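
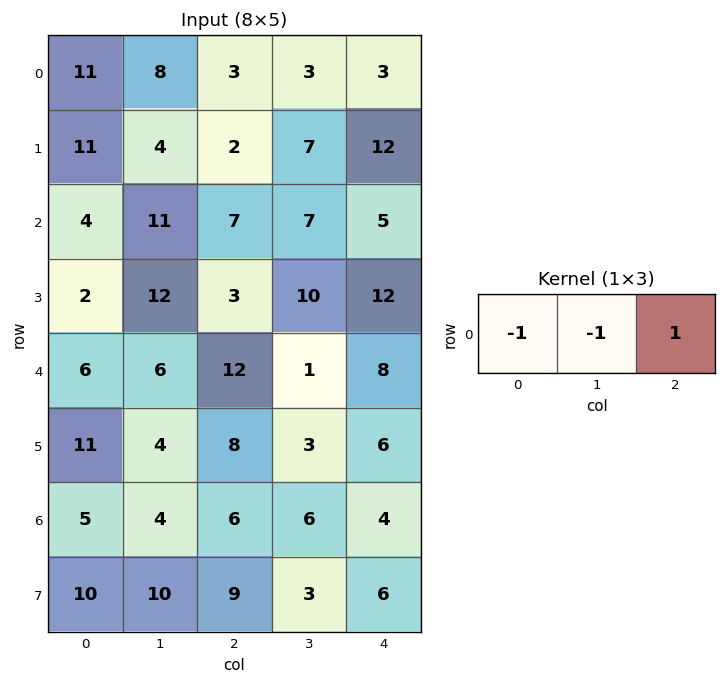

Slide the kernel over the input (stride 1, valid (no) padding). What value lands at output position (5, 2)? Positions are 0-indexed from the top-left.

The receptive field on the input at this output position is [8 3 6]. Elementwise product with the kernel and sum: 8·-1 + 3·-1 + 6·1.

-5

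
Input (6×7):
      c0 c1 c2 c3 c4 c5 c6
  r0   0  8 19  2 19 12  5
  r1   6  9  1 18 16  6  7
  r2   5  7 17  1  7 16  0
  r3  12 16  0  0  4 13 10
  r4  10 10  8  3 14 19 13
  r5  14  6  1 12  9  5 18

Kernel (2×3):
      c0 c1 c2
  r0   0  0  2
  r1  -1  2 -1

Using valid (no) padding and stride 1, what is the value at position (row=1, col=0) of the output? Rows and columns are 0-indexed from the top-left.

-6

The receptive field on the input at this output position is [6 9 1 / 5 7 17]. Elementwise product with the kernel and sum: 1·2 + 5·-1 + 7·2 + 17·-1.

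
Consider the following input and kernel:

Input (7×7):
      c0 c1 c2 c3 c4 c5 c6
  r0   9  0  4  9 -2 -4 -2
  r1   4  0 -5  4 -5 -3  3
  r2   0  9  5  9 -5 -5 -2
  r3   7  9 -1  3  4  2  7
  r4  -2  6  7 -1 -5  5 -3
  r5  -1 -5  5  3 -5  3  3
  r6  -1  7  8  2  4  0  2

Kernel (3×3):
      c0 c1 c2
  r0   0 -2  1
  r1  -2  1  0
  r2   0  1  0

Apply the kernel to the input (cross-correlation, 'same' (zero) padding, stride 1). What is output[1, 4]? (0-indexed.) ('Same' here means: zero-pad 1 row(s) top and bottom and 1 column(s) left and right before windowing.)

-18

The receptive field on the zero-padded input at this output position is [9 -2 -4 / 4 -5 -3 / 9 -5 -5]. Elementwise product with the kernel and sum: -2·-2 + -4·1 + 4·-2 + -5·1 + -5·1.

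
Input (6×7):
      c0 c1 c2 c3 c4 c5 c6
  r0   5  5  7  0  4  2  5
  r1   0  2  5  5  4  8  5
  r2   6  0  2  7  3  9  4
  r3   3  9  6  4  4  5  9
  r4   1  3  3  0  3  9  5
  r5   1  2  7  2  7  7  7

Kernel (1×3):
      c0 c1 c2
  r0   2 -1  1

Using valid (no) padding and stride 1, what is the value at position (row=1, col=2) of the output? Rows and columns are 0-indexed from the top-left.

The receptive field on the input at this output position is [5 5 4]. Elementwise product with the kernel and sum: 5·2 + 5·-1 + 4·1.

9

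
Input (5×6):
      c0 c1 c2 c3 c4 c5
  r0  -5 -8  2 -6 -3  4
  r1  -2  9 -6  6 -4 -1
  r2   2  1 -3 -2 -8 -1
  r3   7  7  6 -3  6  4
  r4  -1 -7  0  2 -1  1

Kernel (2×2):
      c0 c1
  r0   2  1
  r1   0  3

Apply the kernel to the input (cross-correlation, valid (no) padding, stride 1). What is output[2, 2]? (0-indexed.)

-17

The receptive field on the input at this output position is [-3 -2 / 6 -3]. Elementwise product with the kernel and sum: -3·2 + -2·1 + -3·3.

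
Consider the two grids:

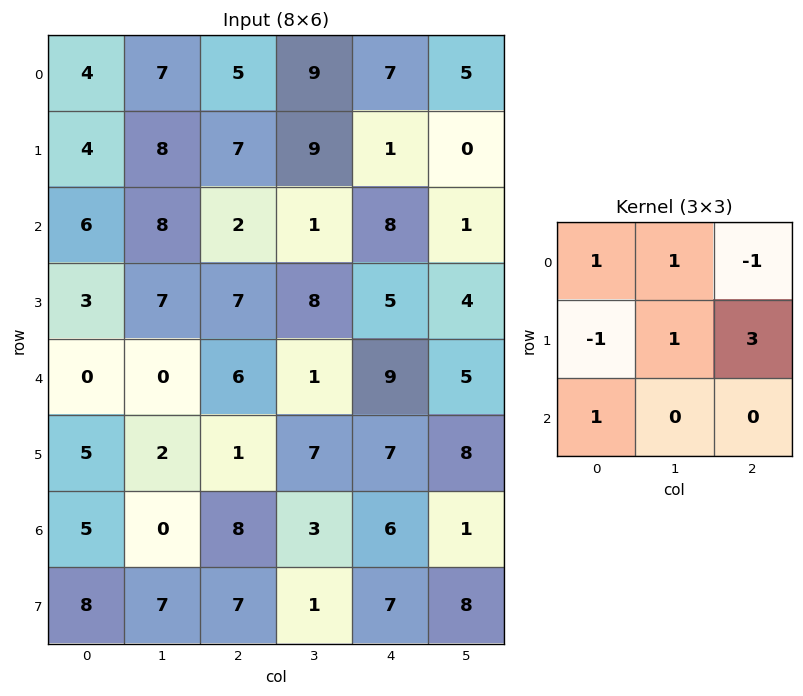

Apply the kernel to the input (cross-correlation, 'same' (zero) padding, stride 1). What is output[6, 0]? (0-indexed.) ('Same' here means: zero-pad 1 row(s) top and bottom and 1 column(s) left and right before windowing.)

8

The receptive field on the zero-padded input at this output position is [0 5 2 / 0 5 0 / 0 8 7]. Elementwise product with the kernel and sum: 0·1 + 5·1 + 2·-1 + 0·-1 + 5·1 + 0·3 + 0·1.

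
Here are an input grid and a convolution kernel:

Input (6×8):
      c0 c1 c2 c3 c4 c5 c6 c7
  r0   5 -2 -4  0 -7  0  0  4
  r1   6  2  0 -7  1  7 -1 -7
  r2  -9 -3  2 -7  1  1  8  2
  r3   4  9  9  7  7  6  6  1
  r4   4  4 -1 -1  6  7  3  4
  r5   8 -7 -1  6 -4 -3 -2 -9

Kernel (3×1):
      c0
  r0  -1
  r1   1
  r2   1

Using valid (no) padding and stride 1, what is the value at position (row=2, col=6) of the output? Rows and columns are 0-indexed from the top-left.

1

The receptive field on the input at this output position is [8 / 6 / 3]. Elementwise product with the kernel and sum: 8·-1 + 6·1 + 3·1.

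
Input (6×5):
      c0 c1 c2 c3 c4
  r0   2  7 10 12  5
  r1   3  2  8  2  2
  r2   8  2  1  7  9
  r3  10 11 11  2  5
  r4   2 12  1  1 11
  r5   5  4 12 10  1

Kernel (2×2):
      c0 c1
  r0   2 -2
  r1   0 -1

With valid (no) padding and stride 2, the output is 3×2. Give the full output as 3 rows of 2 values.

Output[0,0]: The receptive field on the input at this output position is [2 7 / 3 2]. Elementwise product with the kernel and sum: 2·2 + 7·-2 + 2·-1.
Output[0,1]: The receptive field on the input at this output position is [10 12 / 8 2]. Elementwise product with the kernel and sum: 10·2 + 12·-2 + 2·-1.

-12 -6
1 -14
-24 -10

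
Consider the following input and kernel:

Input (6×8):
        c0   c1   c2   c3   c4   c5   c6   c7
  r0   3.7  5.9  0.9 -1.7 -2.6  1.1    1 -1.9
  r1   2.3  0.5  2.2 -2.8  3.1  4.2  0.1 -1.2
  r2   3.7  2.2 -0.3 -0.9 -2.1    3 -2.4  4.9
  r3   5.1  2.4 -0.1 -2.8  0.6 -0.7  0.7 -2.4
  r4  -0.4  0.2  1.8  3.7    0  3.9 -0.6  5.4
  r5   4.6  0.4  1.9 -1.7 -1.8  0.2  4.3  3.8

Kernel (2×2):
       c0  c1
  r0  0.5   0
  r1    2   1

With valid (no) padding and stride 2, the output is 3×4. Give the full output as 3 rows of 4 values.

Output[0,0]: The receptive field on the input at this output position is [3.7 5.9 / 2.3 0.5]. Elementwise product with the kernel and sum: 3.7·0.5 + 2.3·2 + 0.5·1.
Output[0,1]: The receptive field on the input at this output position is [0.9 -1.7 / 2.2 -2.8]. Elementwise product with the kernel and sum: 0.9·0.5 + 2.2·2 + -2.8·1.

6.95 2.05 9.1 -0.5
14.45 -3.15 -0.55 -2.2
9.4 3 -3.4 12.1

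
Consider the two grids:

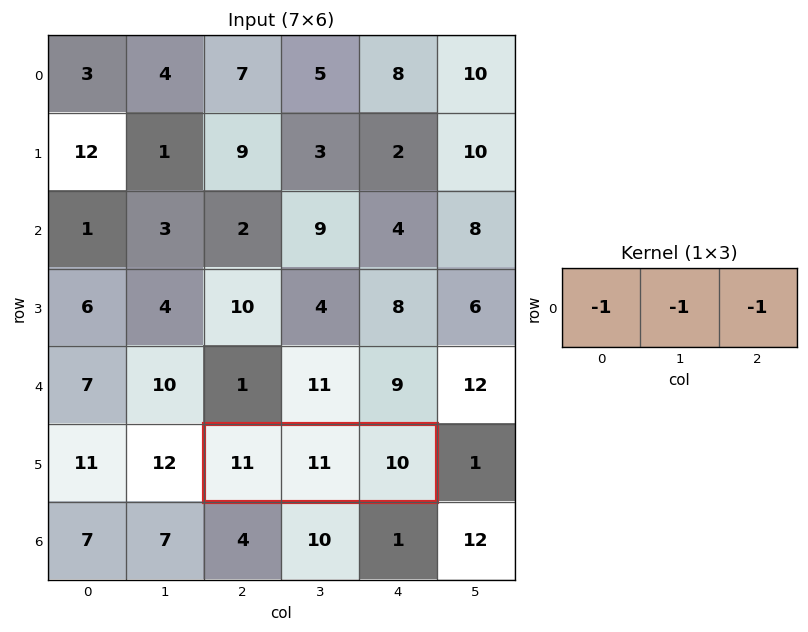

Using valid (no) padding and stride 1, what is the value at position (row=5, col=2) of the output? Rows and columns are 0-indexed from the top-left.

The receptive field on the input at this output position is [11 11 10]. Elementwise product with the kernel and sum: 11·-1 + 11·-1 + 10·-1.

-32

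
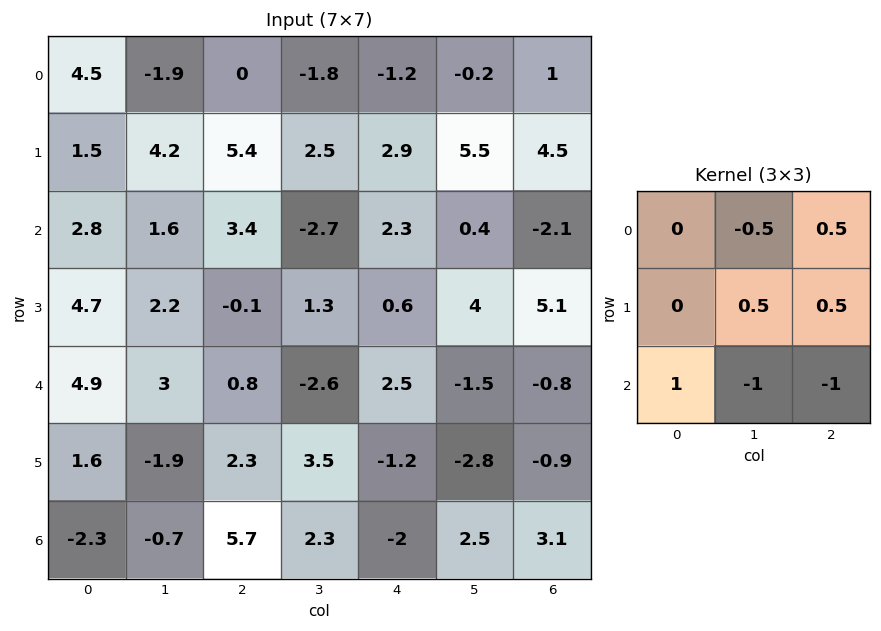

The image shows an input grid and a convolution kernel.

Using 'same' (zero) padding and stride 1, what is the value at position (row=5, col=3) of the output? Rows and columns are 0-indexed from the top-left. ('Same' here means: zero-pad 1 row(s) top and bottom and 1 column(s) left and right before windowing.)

9.1

The receptive field on the zero-padded input at this output position is [0.8 -2.6 2.5 / 2.3 3.5 -1.2 / 5.7 2.3 -2]. Elementwise product with the kernel and sum: -2.6·-0.5 + 2.5·0.5 + 3.5·0.5 + -1.2·0.5 + 5.7·1 + 2.3·-1 + -2·-1.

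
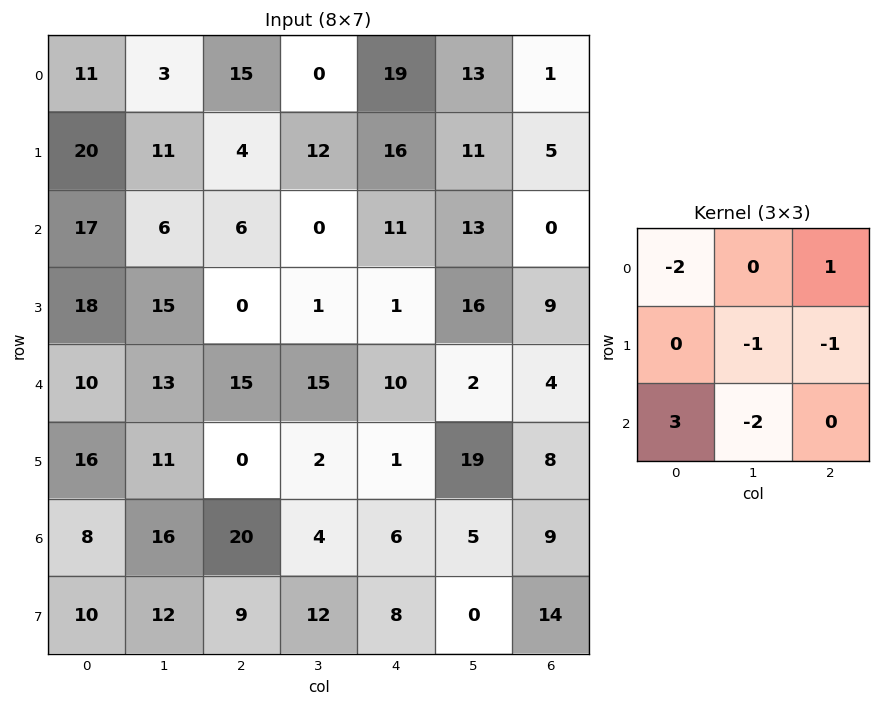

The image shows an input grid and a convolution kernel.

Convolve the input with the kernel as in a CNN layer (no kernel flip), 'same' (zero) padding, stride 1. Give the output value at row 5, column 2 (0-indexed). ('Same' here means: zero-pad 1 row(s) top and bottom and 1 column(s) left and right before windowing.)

The receptive field on the zero-padded input at this output position is [13 15 15 / 11 0 2 / 16 20 4]. Elementwise product with the kernel and sum: 13·-2 + 15·1 + 0·-1 + 2·-1 + 16·3 + 20·-2.

-5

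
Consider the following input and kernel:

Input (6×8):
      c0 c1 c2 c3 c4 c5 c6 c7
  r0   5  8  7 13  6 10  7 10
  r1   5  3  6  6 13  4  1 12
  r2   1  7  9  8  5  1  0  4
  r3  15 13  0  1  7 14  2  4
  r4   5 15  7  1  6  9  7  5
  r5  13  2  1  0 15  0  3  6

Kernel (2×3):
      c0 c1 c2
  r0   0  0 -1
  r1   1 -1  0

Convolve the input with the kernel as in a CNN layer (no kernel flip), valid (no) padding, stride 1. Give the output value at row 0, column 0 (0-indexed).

The receptive field on the input at this output position is [5 8 7 / 5 3 6]. Elementwise product with the kernel and sum: 7·-1 + 5·1 + 3·-1.

-5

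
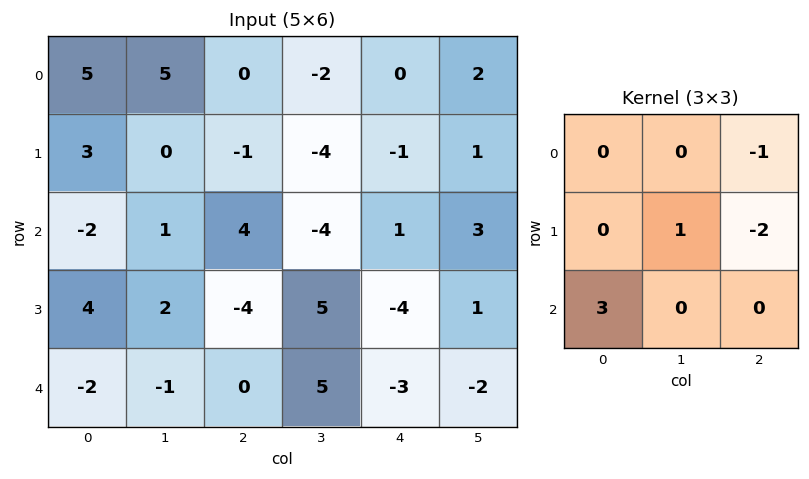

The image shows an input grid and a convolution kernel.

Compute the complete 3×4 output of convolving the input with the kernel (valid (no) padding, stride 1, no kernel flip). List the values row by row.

Output[0,0]: The receptive field on the input at this output position is [5 5 0 / 3 0 -1 / -2 1 4]. Elementwise product with the kernel and sum: 0·-1 + 0·1 + -1·-2 + -2·3.
Output[0,1]: The receptive field on the input at this output position is [5 0 -2 / 0 -1 -4 / 1 4 -4]. Elementwise product with the kernel and sum: -2·-1 + -1·1 + -4·-2 + 1·3.

-4 12 10 -17
6 22 -17 9
0 -13 12 6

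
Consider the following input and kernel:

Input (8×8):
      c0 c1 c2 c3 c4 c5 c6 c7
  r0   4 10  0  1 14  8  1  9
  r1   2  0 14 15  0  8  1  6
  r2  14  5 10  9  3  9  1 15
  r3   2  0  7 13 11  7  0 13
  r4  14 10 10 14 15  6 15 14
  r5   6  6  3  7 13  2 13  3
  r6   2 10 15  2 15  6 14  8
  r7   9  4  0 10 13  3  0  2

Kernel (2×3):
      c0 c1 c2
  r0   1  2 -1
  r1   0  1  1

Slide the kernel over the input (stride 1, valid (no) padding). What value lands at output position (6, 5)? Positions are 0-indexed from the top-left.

The receptive field on the input at this output position is [6 14 8 / 3 0 2]. Elementwise product with the kernel and sum: 6·1 + 14·2 + 8·-1 + 0·1 + 2·1.

28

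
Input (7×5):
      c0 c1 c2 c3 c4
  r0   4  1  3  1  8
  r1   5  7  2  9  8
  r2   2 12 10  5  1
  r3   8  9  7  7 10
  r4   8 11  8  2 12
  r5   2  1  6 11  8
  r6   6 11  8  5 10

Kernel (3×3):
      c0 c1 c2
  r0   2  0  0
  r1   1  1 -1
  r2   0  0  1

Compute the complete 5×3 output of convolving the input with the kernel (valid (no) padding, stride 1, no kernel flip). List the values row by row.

Output[0,0]: The receptive field on the input at this output position is [4 1 3 / 5 7 2 / 2 12 10]. Elementwise product with the kernel and sum: 4·2 + 5·1 + 7·1 + 2·-1 + 10·1.
Output[0,1]: The receptive field on the input at this output position is [1 3 1 / 7 2 9 / 12 10 5]. Elementwise product with the kernel and sum: 1·2 + 7·1 + 2·1 + 9·-1 + 5·1.

28 7 10
21 38 28
22 35 36
33 46 20
21 23 35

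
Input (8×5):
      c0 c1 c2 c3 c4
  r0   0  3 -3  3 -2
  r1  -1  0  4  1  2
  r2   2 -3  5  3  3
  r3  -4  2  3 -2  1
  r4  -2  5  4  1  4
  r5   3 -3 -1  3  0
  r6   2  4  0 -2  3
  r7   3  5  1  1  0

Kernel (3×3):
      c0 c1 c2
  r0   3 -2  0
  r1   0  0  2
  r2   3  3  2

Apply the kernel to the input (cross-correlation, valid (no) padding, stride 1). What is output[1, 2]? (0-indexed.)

21

The receptive field on the input at this output position is [4 1 2 / 5 3 3 / 3 -2 1]. Elementwise product with the kernel and sum: 4·3 + 1·-2 + 3·2 + 3·3 + -2·3 + 1·2.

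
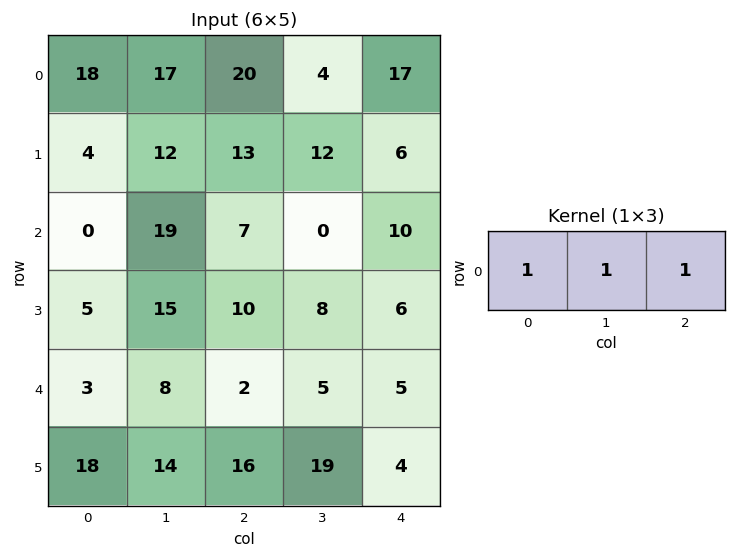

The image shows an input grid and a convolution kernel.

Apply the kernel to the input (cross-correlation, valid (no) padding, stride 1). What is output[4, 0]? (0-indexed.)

The receptive field on the input at this output position is [3 8 2]. Elementwise product with the kernel and sum: 3·1 + 8·1 + 2·1.

13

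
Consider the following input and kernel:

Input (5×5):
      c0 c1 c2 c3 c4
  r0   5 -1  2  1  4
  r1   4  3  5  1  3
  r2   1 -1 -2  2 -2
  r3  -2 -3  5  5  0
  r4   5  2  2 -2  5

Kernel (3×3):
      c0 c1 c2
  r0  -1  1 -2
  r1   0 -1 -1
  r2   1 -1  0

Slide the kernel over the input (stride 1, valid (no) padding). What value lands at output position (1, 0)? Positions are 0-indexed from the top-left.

The receptive field on the input at this output position is [4 3 5 / 1 -1 -2 / -2 -3 5]. Elementwise product with the kernel and sum: 4·-1 + 3·1 + 5·-2 + -1·-1 + -2·-1 + -2·1 + -3·-1.

-7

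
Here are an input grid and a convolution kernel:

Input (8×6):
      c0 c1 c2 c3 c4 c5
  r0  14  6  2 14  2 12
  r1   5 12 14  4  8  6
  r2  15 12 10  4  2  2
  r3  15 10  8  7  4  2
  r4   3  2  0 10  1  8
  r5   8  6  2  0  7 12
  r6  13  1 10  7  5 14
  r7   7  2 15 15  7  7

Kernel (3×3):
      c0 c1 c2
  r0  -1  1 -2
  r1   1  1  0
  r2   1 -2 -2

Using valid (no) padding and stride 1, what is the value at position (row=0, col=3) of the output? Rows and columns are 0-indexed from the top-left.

The receptive field on the input at this output position is [14 2 12 / 4 8 6 / 4 2 2]. Elementwise product with the kernel and sum: 14·-1 + 2·1 + 12·-2 + 4·1 + 8·1 + 4·1 + 2·-2 + 2·-2.

-28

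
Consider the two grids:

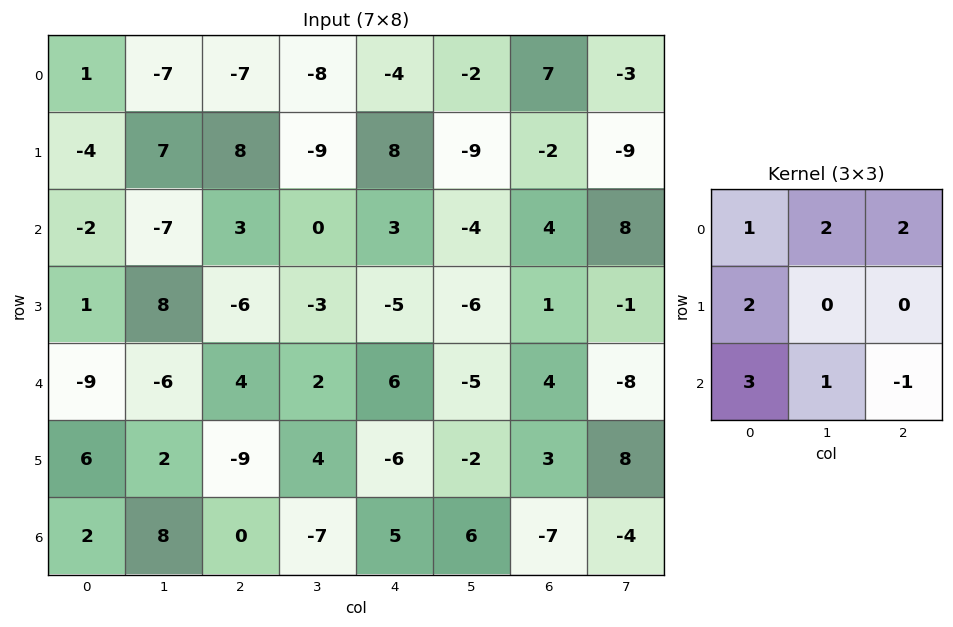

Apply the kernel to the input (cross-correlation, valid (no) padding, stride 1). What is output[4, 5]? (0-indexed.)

-2

The receptive field on the input at this output position is [-5 4 -8 / -2 3 8 / 6 -7 -4]. Elementwise product with the kernel and sum: -5·1 + 4·2 + -8·2 + -2·2 + 6·3 + -7·1 + -4·-1.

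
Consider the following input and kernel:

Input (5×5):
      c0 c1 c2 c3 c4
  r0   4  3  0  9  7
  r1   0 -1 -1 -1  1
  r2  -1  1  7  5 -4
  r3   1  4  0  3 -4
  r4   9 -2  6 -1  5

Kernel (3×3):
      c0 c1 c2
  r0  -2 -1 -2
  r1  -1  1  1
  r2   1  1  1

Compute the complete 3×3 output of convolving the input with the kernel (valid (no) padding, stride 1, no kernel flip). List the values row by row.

Output[0,0]: The receptive field on the input at this output position is [4 3 0 / 0 -1 -1 / -1 1 7]. Elementwise product with the kernel and sum: 4·-2 + 3·-1 + 0·-2 + 0·-1 + -1·1 + -1·1 + -1·1 + 1·1 + 7·1.

-6 -12 -14
17 23 -6
3 -17 -2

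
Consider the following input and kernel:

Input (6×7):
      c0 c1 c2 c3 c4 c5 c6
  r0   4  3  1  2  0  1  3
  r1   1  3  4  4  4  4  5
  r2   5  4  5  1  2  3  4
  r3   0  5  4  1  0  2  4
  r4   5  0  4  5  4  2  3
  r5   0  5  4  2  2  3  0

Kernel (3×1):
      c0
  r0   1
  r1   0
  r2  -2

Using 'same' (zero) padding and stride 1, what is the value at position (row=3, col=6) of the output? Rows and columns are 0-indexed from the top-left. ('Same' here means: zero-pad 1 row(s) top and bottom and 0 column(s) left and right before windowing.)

The receptive field on the zero-padded input at this output position is [4 / 4 / 3]. Elementwise product with the kernel and sum: 4·1 + 3·-2.

-2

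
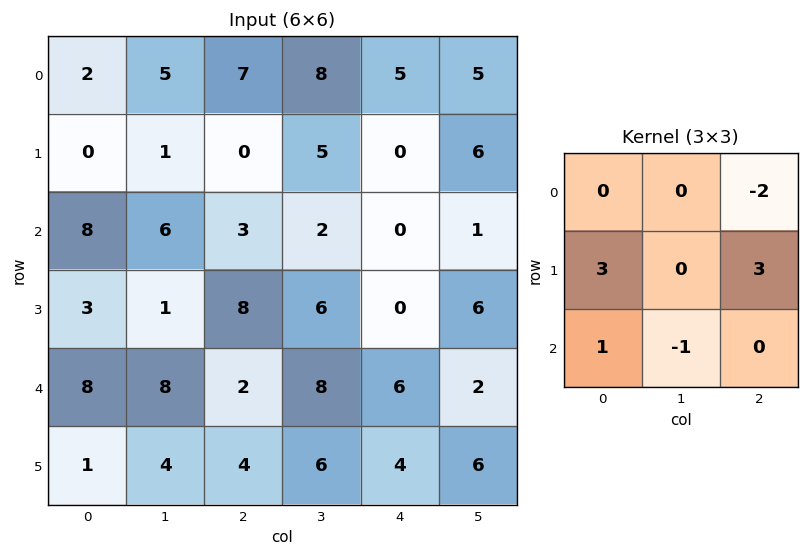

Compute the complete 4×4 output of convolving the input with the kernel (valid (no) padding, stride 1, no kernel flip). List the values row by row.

Output[0,0]: The receptive field on the input at this output position is [2 5 7 / 0 1 0 / 8 6 3]. Elementwise product with the kernel and sum: 7·-2 + 0·3 + 0·3 + 8·1 + 6·-1.
Output[0,1]: The receptive field on the input at this output position is [5 7 8 / 1 0 5 / 6 3 2]. Elementwise product with the kernel and sum: 8·-2 + 1·3 + 5·3 + 6·1 + 3·-1.

-12 5 -9 25
35 7 11 3
27 23 18 36
11 36 22 20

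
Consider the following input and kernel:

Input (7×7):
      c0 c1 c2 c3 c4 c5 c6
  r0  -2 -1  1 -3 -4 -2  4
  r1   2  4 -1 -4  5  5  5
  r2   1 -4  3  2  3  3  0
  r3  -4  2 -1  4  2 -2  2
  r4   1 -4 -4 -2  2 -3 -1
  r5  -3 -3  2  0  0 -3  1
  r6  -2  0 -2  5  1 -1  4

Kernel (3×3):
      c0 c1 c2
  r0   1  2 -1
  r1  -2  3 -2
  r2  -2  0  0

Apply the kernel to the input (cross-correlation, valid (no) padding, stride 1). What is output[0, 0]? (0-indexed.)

3

The receptive field on the input at this output position is [-2 -1 1 / 2 4 -1 / 1 -4 3]. Elementwise product with the kernel and sum: -2·1 + -1·2 + 1·-1 + 2·-2 + 4·3 + -1·-2 + 1·-2.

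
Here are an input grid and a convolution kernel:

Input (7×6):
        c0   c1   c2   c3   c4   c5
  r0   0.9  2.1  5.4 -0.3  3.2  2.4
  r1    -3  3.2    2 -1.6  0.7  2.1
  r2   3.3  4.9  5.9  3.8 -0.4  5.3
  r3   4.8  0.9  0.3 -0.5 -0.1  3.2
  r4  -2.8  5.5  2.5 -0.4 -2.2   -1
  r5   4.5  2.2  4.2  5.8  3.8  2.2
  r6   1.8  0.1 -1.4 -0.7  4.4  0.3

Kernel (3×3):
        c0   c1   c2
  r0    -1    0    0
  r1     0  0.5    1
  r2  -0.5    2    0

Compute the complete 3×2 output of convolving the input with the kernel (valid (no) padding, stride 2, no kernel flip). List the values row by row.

Output[0,0]: The receptive field on the input at this output position is [0.9 2.1 5.4 / -3 3.2 2 / 3.3 4.9 5.9]. Elementwise product with the kernel and sum: 0.9·-1 + 3.2·0.5 + 2·1 + 3.3·-0.5 + 4.9·2.
Output[0,1]: The receptive field on the input at this output position is [5.4 -0.3 3.2 / 2 -1.6 0.7 / 5.9 3.8 -0.4]. Elementwise product with the kernel and sum: 5.4·-1 + -1.6·0.5 + 0.7·1 + 5.9·-0.5 + 3.8·2.

10.85 -0.85
9.85 -8.3
7.4 3.5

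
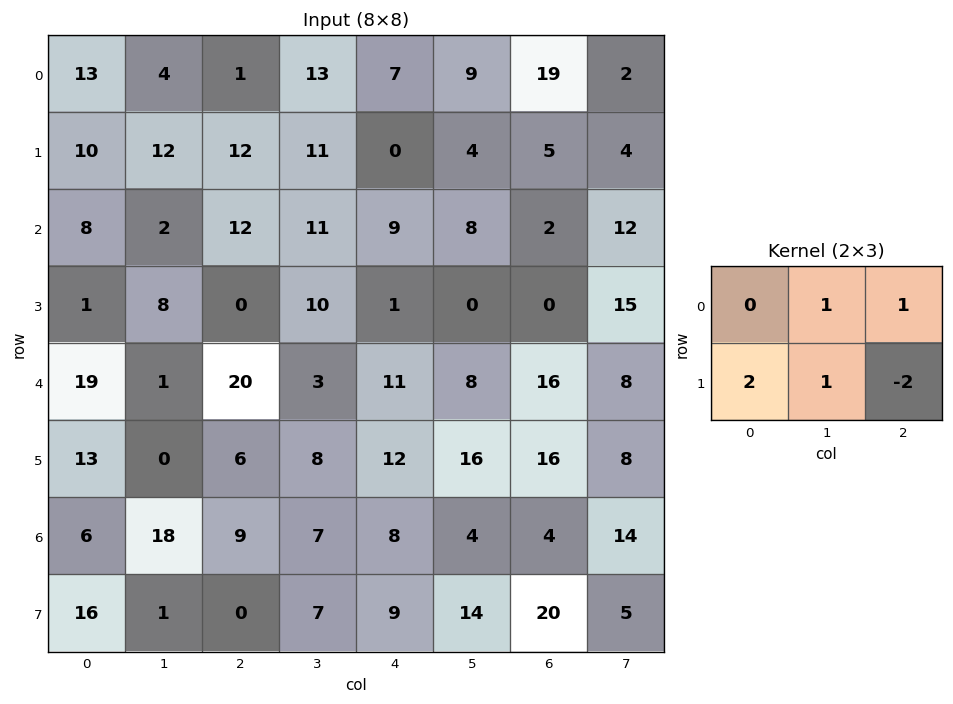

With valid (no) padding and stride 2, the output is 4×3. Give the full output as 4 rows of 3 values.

13 55 22
24 28 12
35 10 32
60 4 0

Output[0,0]: The receptive field on the input at this output position is [13 4 1 / 10 12 12]. Elementwise product with the kernel and sum: 4·1 + 1·1 + 10·2 + 12·1 + 12·-2.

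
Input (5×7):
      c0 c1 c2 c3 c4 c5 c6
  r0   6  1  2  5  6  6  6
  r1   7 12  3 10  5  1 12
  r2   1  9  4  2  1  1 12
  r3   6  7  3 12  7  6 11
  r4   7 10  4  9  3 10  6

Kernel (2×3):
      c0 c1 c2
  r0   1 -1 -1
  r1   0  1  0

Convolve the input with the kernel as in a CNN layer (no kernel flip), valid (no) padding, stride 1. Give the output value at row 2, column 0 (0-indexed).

The receptive field on the input at this output position is [1 9 4 / 6 7 3]. Elementwise product with the kernel and sum: 1·1 + 9·-1 + 4·-1 + 7·1.

-5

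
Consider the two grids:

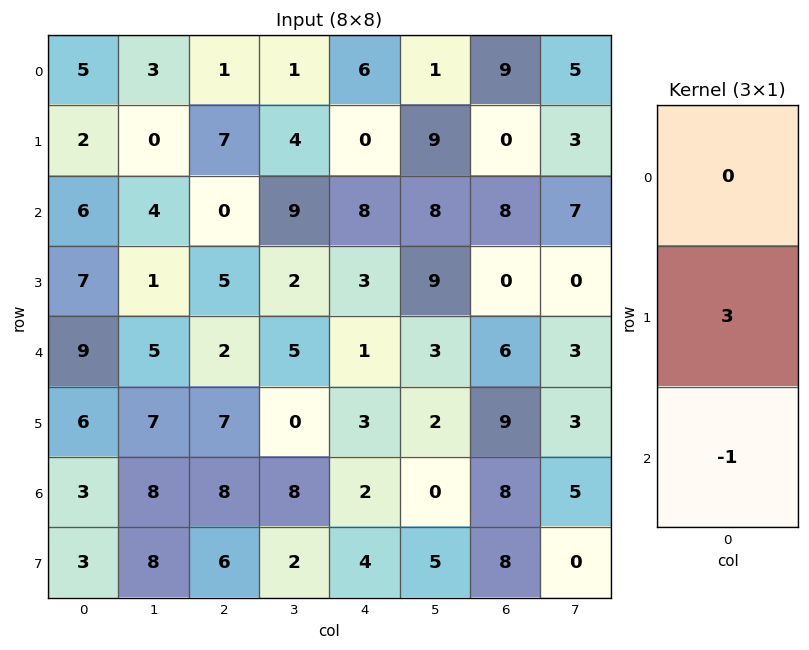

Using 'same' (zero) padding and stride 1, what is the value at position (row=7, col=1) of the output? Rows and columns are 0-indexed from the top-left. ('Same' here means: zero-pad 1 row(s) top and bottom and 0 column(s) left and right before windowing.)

The receptive field on the zero-padded input at this output position is [8 / 8 / 0]. Elementwise product with the kernel and sum: 8·3 + 0·-1.

24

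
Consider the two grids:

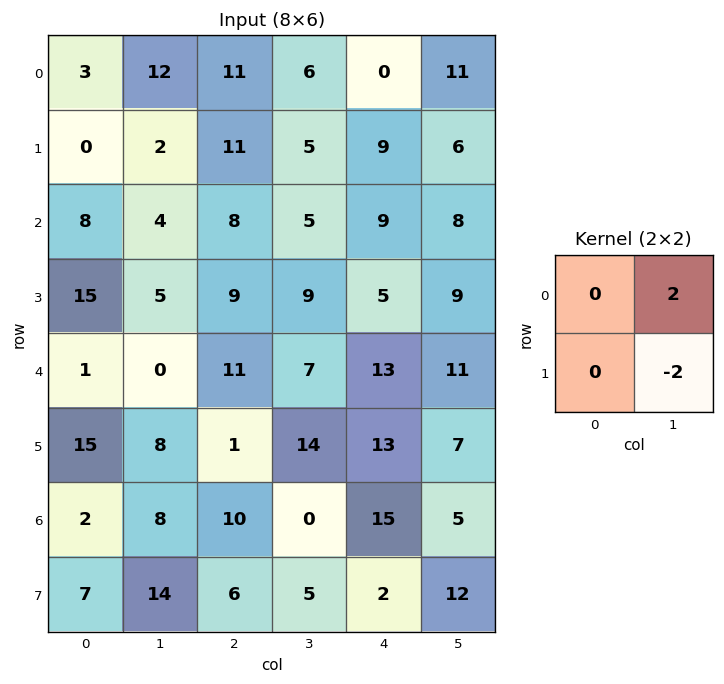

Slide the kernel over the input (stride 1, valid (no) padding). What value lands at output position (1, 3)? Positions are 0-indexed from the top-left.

The receptive field on the input at this output position is [5 9 / 5 9]. Elementwise product with the kernel and sum: 9·2 + 9·-2.

0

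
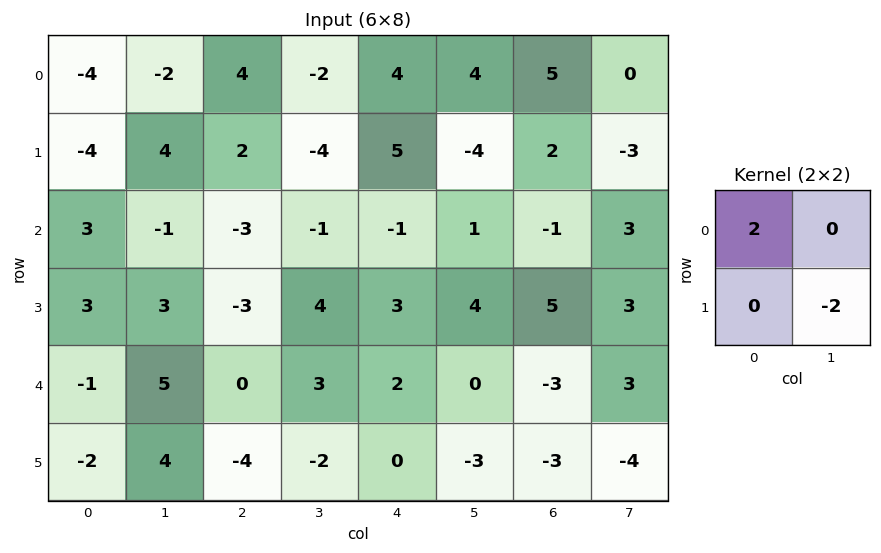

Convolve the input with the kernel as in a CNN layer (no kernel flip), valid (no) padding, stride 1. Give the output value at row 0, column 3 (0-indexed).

-14

The receptive field on the input at this output position is [-2 4 / -4 5]. Elementwise product with the kernel and sum: -2·2 + 5·-2.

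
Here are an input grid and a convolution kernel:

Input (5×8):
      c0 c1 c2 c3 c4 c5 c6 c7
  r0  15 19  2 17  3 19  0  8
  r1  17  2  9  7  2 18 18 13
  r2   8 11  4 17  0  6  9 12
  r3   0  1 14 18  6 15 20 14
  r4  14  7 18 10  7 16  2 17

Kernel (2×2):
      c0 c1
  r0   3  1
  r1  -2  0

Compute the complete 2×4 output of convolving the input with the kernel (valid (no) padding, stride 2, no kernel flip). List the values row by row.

30 5 24 -28
35 1 -6 -1

Output[0,0]: The receptive field on the input at this output position is [15 19 / 17 2]. Elementwise product with the kernel and sum: 15·3 + 19·1 + 17·-2.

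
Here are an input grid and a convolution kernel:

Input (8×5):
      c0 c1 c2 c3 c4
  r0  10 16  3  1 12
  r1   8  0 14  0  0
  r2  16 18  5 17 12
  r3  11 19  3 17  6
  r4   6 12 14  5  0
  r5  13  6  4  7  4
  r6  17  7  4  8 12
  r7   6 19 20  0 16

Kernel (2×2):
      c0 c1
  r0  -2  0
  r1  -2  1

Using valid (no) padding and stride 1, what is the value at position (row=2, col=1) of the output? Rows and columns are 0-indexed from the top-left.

The receptive field on the input at this output position is [18 5 / 19 3]. Elementwise product with the kernel and sum: 18·-2 + 19·-2 + 3·1.

-71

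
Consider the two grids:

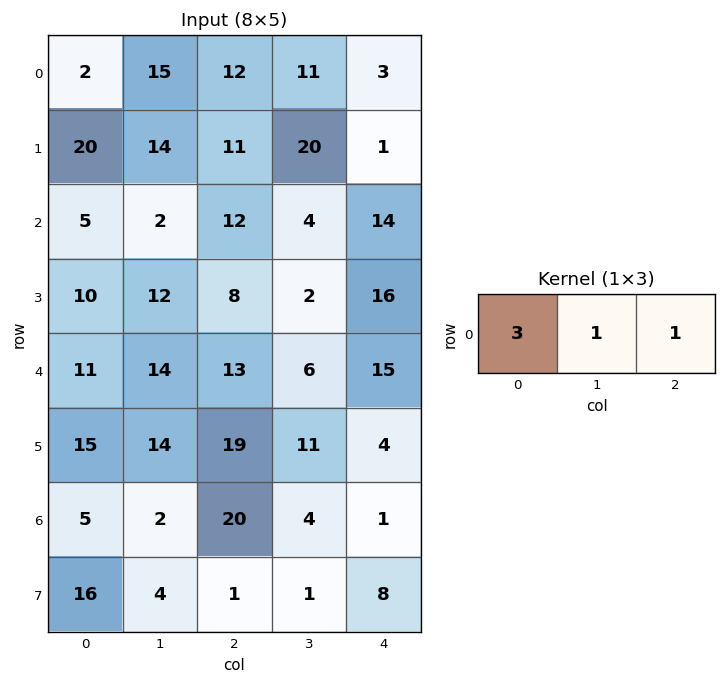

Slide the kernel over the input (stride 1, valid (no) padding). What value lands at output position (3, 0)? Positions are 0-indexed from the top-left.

The receptive field on the input at this output position is [10 12 8]. Elementwise product with the kernel and sum: 10·3 + 12·1 + 8·1.

50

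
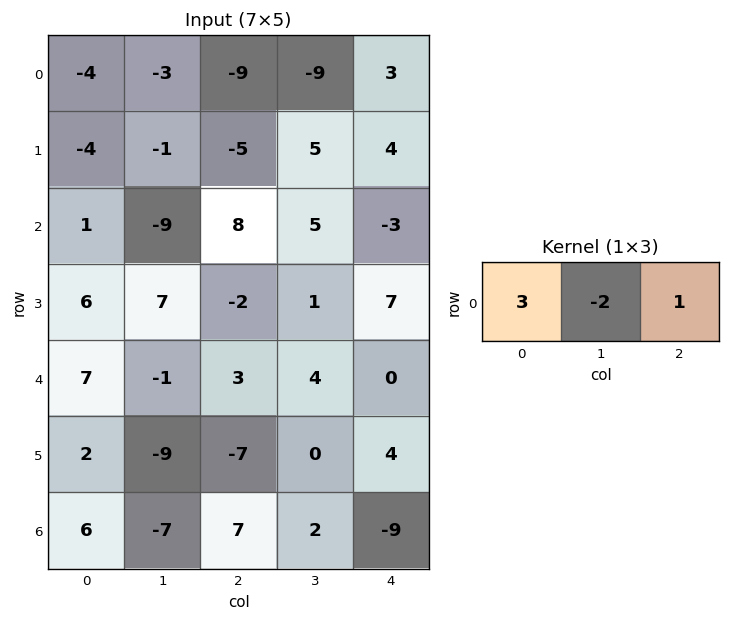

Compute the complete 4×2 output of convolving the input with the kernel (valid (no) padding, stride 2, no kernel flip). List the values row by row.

Output[0,0]: The receptive field on the input at this output position is [-4 -3 -9]. Elementwise product with the kernel and sum: -4·3 + -3·-2 + -9·1.
Output[0,1]: The receptive field on the input at this output position is [-9 -9 3]. Elementwise product with the kernel and sum: -9·3 + -9·-2 + 3·1.

-15 -6
29 11
26 1
39 8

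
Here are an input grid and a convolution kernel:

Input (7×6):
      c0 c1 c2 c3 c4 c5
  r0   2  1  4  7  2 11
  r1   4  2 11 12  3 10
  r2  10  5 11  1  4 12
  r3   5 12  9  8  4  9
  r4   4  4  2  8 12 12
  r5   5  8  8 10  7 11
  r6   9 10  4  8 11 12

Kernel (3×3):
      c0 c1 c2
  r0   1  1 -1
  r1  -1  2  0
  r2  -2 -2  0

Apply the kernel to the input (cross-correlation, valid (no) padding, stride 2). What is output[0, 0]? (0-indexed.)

The receptive field on the input at this output position is [2 1 4 / 4 2 11 / 10 5 11]. Elementwise product with the kernel and sum: 2·1 + 1·1 + 4·-1 + 4·-1 + 2·2 + 10·-2 + 5·-2.

-31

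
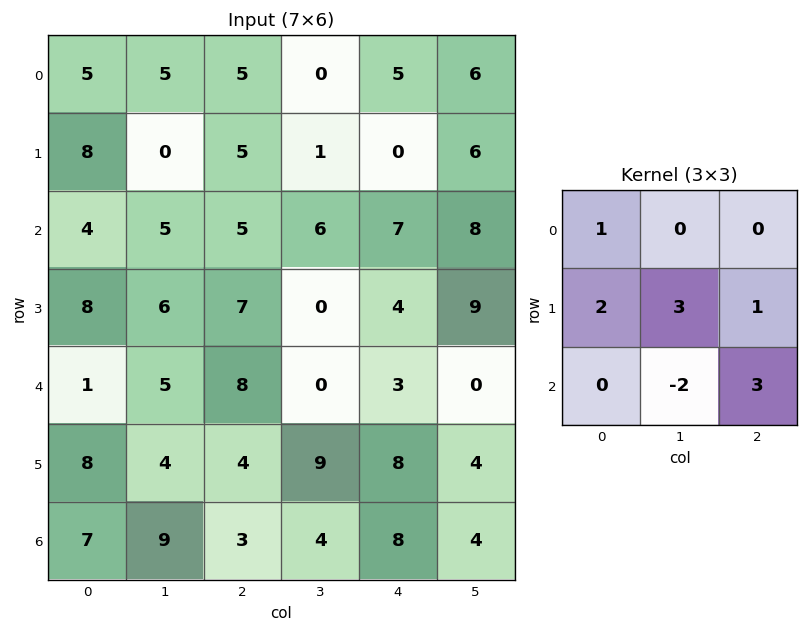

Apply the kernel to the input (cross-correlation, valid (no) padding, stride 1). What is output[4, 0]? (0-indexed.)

The receptive field on the input at this output position is [1 5 8 / 8 4 4 / 7 9 3]. Elementwise product with the kernel and sum: 1·1 + 8·2 + 4·3 + 4·1 + 9·-2 + 3·3.

24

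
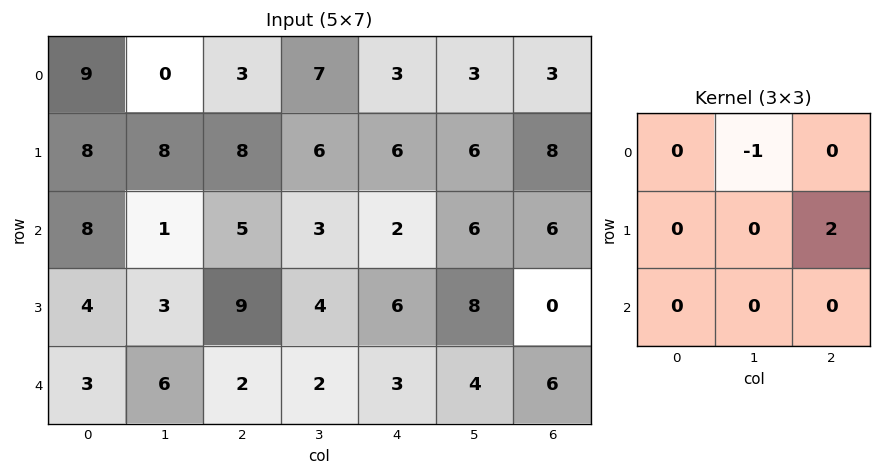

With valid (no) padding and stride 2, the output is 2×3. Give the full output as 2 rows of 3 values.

Output[0,0]: The receptive field on the input at this output position is [9 0 3 / 8 8 8 / 8 1 5]. Elementwise product with the kernel and sum: 0·-1 + 8·2.

16 5 13
17 9 -6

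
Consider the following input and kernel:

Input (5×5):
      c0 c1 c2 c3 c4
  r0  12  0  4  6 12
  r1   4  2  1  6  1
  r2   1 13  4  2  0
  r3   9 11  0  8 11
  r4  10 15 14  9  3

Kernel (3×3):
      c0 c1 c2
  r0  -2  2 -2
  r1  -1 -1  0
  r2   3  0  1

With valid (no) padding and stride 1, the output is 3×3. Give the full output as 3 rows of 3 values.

-31 34 -15
7 10 13
40 21 33

Output[0,0]: The receptive field on the input at this output position is [12 0 4 / 4 2 1 / 1 13 4]. Elementwise product with the kernel and sum: 12·-2 + 0·2 + 4·-2 + 4·-1 + 2·-1 + 1·3 + 4·1.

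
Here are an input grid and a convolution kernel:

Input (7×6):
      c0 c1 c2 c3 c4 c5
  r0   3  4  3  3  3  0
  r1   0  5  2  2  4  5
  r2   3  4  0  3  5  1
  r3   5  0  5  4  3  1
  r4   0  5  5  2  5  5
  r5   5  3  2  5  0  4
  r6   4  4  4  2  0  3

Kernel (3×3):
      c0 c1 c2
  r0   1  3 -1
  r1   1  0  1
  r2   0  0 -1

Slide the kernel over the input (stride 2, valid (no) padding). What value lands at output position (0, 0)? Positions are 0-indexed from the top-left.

14

The receptive field on the input at this output position is [3 4 3 / 0 5 2 / 3 4 0]. Elementwise product with the kernel and sum: 3·1 + 4·3 + 3·-1 + 0·1 + 2·1 + 0·-1.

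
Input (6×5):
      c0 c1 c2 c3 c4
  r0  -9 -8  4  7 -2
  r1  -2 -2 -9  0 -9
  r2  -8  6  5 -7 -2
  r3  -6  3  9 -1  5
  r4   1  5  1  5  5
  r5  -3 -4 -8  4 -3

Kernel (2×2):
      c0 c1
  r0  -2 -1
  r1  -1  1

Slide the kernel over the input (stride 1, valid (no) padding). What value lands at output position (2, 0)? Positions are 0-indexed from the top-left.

19

The receptive field on the input at this output position is [-8 6 / -6 3]. Elementwise product with the kernel and sum: -8·-2 + 6·-1 + -6·-1 + 3·1.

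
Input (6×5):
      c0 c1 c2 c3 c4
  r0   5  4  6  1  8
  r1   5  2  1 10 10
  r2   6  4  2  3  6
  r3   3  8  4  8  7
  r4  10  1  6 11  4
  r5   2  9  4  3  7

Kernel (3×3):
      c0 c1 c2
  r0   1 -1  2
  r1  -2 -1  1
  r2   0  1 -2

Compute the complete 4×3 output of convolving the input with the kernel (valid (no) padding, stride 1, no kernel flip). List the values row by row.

Output[0,0]: The receptive field on the input at this output position is [5 4 6 / 5 2 1 / 6 4 2]. Elementwise product with the kernel and sum: 5·1 + 4·-1 + 6·2 + 5·-2 + 2·-1 + 1·1 + 4·1 + 2·-2.

2 1 10
-9 2 4
-15 -20 5
-11 21 -20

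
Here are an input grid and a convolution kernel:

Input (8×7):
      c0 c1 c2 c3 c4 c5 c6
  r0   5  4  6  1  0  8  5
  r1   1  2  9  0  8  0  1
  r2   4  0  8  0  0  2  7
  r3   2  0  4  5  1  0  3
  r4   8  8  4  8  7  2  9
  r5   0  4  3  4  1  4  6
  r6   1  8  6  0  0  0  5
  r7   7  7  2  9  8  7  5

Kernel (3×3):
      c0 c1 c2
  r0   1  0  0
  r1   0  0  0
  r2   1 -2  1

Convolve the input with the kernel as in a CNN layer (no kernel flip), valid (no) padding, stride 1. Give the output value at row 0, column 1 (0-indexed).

-12

The receptive field on the input at this output position is [4 6 1 / 2 9 0 / 0 8 0]. Elementwise product with the kernel and sum: 4·1 + 0·1 + 8·-2 + 0·1.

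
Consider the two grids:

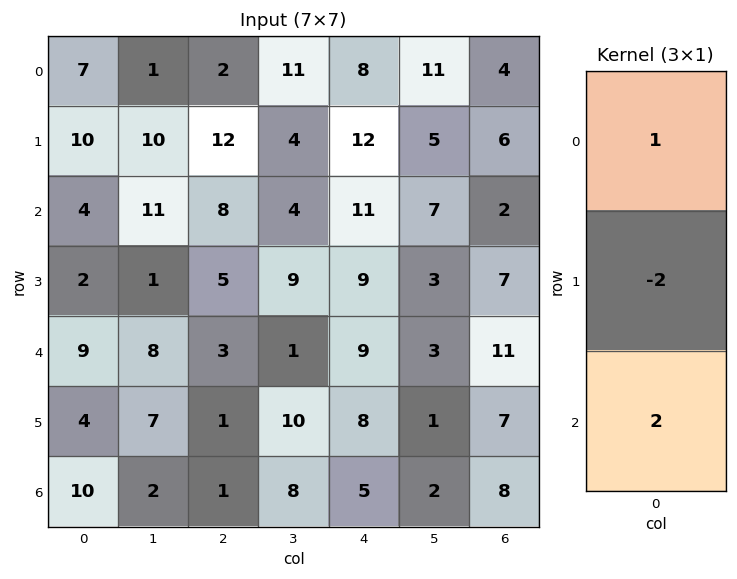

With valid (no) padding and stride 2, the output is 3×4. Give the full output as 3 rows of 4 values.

Output[0,0]: The receptive field on the input at this output position is [7 / 10 / 4]. Elementwise product with the kernel and sum: 7·1 + 10·-2 + 4·2.
Output[0,1]: The receptive field on the input at this output position is [2 / 12 / 8]. Elementwise product with the kernel and sum: 2·1 + 12·-2 + 8·2.

-5 -6 6 -4
18 4 11 10
21 3 3 13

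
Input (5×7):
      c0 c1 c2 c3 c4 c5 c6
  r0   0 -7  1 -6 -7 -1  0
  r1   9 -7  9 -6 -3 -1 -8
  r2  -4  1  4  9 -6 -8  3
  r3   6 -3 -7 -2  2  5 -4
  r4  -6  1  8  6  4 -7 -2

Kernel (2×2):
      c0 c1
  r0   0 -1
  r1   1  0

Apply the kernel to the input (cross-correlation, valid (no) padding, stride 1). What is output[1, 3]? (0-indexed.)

The receptive field on the input at this output position is [-6 -3 / 9 -6]. Elementwise product with the kernel and sum: -3·-1 + 9·1.

12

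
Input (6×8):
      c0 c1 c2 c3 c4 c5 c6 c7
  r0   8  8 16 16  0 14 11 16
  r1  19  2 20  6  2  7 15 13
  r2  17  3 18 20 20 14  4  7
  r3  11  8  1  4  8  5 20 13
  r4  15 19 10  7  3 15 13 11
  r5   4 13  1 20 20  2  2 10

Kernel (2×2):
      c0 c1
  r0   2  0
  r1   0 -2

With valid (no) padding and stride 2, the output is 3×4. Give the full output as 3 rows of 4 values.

12 20 -14 -4
18 28 30 -18
4 -20 2 6

Output[0,0]: The receptive field on the input at this output position is [8 8 / 19 2]. Elementwise product with the kernel and sum: 8·2 + 2·-2.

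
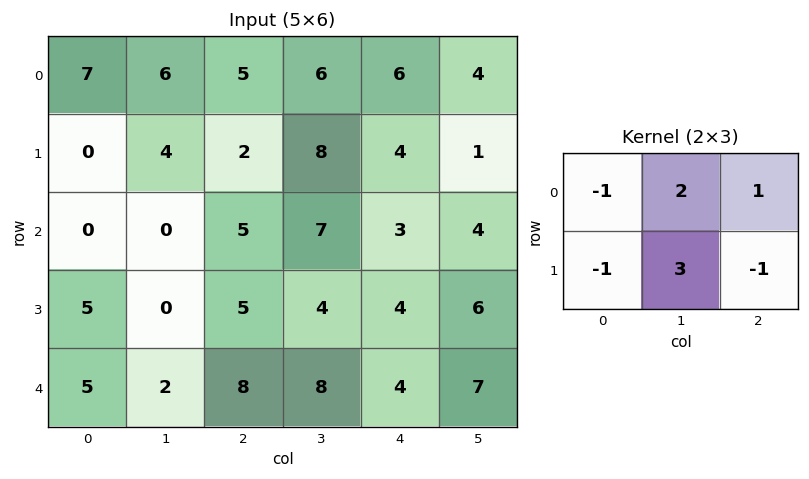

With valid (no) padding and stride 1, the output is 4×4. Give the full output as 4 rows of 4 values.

Output[0,0]: The receptive field on the input at this output position is [7 6 5 / 0 4 2]. Elementwise product with the kernel and sum: 7·-1 + 6·2 + 5·1 + 0·-1 + 4·3 + 2·-1.

20 4 31 13
5 16 31 -1
-5 28 15 5
-7 28 19 7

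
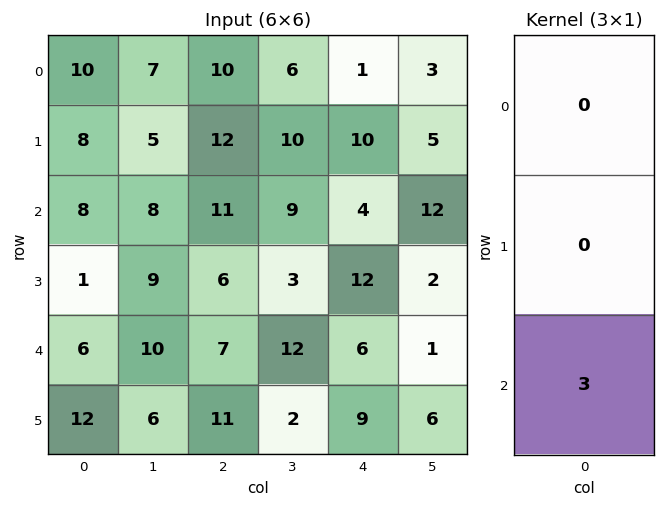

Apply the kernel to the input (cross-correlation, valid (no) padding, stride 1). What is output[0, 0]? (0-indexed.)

The receptive field on the input at this output position is [10 / 8 / 8]. Elementwise product with the kernel and sum: 8·3.

24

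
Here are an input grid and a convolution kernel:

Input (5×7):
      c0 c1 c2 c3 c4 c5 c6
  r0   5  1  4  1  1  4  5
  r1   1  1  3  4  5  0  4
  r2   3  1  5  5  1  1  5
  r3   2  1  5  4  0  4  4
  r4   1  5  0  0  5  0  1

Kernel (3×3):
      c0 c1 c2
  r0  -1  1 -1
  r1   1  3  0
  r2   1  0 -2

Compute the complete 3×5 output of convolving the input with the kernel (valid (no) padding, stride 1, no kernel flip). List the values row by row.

Output[0,0]: The receptive field on the input at this output position is [5 1 4 / 1 1 3 / 3 1 5]. Elementwise product with the kernel and sum: 5·-1 + 1·1 + 4·-1 + 1·1 + 1·3 + 3·1 + 5·-2.

-11 3 14 18 -6
-5 7 21 5 -13
-1 20 6 -1 10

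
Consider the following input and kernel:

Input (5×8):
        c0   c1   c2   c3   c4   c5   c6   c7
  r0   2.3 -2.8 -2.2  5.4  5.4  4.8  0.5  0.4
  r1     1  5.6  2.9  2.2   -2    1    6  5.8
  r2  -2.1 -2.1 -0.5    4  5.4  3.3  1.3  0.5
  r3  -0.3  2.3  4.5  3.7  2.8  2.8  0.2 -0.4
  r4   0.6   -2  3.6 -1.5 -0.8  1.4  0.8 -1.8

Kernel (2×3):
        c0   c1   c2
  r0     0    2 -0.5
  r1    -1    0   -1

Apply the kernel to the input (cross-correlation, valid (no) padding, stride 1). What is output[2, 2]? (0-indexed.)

The receptive field on the input at this output position is [-0.5 4 5.4 / 4.5 3.7 2.8]. Elementwise product with the kernel and sum: 4·2 + 5.4·-0.5 + 4.5·-1 + 2.8·-1.

-2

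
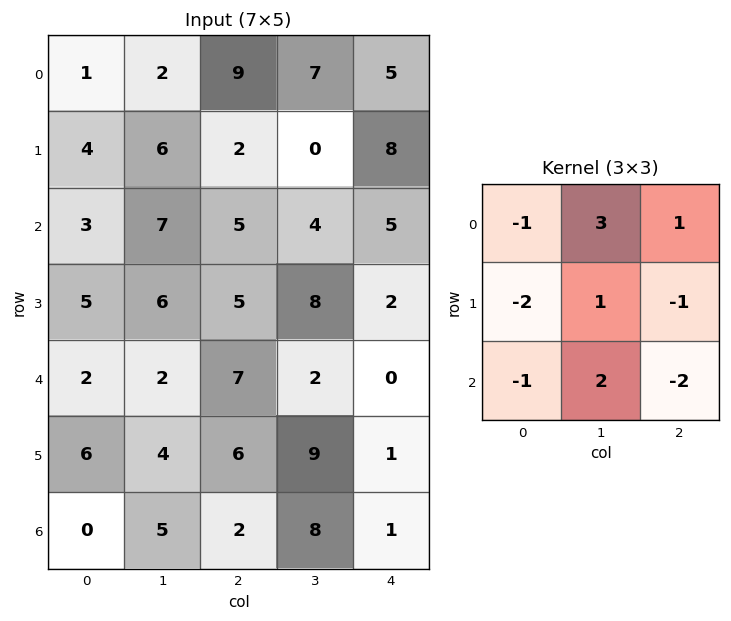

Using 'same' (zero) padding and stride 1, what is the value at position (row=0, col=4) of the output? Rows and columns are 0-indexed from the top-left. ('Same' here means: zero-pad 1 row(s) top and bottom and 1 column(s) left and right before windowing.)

7

The receptive field on the zero-padded input at this output position is [0 0 0 / 7 5 0 / 0 8 0]. Elementwise product with the kernel and sum: 0·-1 + 0·3 + 0·1 + 7·-2 + 5·1 + 0·-1 + 0·-1 + 8·2 + 0·-2.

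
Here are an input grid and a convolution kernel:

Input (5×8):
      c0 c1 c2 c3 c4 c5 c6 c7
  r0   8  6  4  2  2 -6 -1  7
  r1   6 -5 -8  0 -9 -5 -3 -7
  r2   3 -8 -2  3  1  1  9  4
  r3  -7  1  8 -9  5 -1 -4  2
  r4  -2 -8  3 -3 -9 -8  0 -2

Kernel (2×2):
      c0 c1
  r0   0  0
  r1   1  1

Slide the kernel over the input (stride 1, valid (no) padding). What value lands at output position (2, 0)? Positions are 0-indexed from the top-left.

The receptive field on the input at this output position is [3 -8 / -7 1]. Elementwise product with the kernel and sum: -7·1 + 1·1.

-6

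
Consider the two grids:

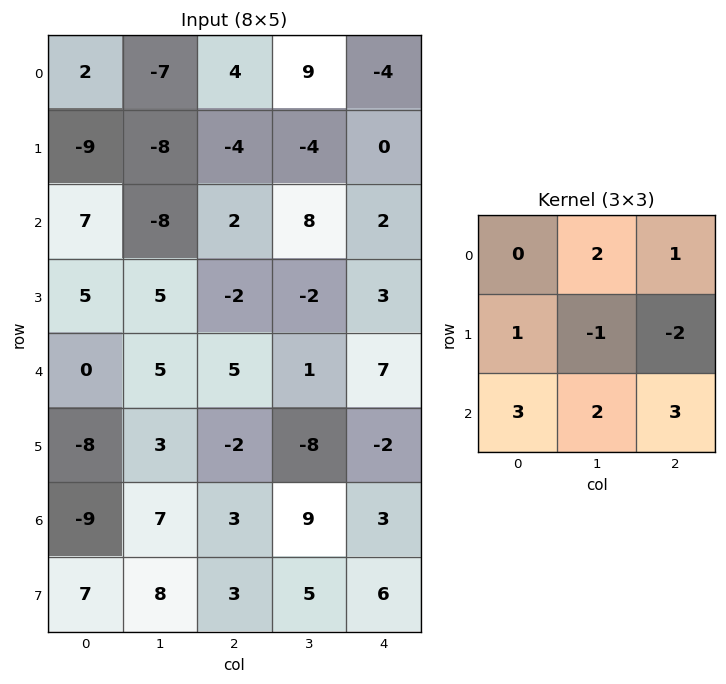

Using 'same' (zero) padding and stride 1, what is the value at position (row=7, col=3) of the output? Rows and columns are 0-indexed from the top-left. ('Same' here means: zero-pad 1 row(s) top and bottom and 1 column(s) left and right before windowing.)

The receptive field on the zero-padded input at this output position is [3 9 3 / 3 5 6 / 0 0 0]. Elementwise product with the kernel and sum: 9·2 + 3·1 + 3·1 + 5·-1 + 6·-2 + 0·3 + 0·2 + 0·3.

7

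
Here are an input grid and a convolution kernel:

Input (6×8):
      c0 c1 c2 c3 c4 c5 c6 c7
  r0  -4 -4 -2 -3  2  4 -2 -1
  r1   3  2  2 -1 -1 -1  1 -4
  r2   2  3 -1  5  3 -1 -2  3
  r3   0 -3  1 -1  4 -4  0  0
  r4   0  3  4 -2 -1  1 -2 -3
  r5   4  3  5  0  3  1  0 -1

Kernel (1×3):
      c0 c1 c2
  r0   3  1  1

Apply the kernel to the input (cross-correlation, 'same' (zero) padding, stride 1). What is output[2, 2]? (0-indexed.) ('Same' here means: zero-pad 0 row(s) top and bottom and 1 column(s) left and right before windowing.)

13

The receptive field on the zero-padded input at this output position is [3 -1 5]. Elementwise product with the kernel and sum: 3·3 + -1·1 + 5·1.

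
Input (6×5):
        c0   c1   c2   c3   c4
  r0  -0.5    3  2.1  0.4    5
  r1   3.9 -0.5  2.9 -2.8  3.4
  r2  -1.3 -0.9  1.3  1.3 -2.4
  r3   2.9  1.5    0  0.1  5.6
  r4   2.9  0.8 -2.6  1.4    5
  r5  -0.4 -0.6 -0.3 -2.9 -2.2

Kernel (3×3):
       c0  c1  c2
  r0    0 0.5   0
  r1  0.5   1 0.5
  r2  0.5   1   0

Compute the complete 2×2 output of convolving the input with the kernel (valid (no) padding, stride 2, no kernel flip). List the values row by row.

Output[0,0]: The receptive field on the input at this output position is [-0.5 3 2.1 / 3.9 -0.5 2.9 / -1.3 -0.9 1.3]. Elementwise product with the kernel and sum: 3·0.5 + 3.9·0.5 + -0.5·1 + 2.9·0.5 + -1.3·0.5 + -0.9·1.

2.85 2.5
4.75 3.65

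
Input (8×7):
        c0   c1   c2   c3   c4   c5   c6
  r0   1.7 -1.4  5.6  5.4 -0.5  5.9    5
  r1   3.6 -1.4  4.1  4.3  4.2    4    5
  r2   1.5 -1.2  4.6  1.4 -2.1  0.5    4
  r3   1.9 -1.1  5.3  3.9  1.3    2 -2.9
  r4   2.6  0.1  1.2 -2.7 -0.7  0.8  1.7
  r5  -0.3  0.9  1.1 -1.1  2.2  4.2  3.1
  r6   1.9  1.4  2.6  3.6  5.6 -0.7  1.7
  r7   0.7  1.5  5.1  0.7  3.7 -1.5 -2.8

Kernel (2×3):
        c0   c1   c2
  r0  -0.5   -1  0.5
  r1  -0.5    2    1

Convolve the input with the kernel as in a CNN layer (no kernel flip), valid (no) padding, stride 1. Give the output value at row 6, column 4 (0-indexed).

The receptive field on the input at this output position is [5.6 -0.7 1.7 / 3.7 -1.5 -2.8]. Elementwise product with the kernel and sum: 5.6·-0.5 + -0.7·-1 + 1.7·0.5 + 3.7·-0.5 + -1.5·2 + -2.8·1.

-8.9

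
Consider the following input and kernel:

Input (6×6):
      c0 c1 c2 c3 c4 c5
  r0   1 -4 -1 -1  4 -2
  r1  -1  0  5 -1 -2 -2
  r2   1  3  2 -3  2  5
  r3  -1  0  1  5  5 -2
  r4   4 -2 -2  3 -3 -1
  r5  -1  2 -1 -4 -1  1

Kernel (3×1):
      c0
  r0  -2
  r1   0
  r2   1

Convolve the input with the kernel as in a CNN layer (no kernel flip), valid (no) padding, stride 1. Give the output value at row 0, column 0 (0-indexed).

-1

The receptive field on the input at this output position is [1 / -1 / 1]. Elementwise product with the kernel and sum: 1·-2 + 1·1.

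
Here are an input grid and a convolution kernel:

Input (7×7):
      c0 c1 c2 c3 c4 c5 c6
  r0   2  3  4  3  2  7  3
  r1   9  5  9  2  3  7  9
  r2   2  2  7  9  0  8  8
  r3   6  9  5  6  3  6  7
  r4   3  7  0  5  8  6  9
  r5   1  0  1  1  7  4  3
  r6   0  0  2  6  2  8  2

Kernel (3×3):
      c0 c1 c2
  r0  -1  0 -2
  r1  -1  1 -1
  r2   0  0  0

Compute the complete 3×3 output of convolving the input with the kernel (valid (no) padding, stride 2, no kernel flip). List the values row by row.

-23 -18 -13
-18 -9 -20
-5 -23 -32

Output[0,0]: The receptive field on the input at this output position is [2 3 4 / 9 5 9 / 2 2 7]. Elementwise product with the kernel and sum: 2·-1 + 4·-2 + 9·-1 + 5·1 + 9·-1.
Output[0,1]: The receptive field on the input at this output position is [4 3 2 / 9 2 3 / 7 9 0]. Elementwise product with the kernel and sum: 4·-1 + 2·-2 + 9·-1 + 2·1 + 3·-1.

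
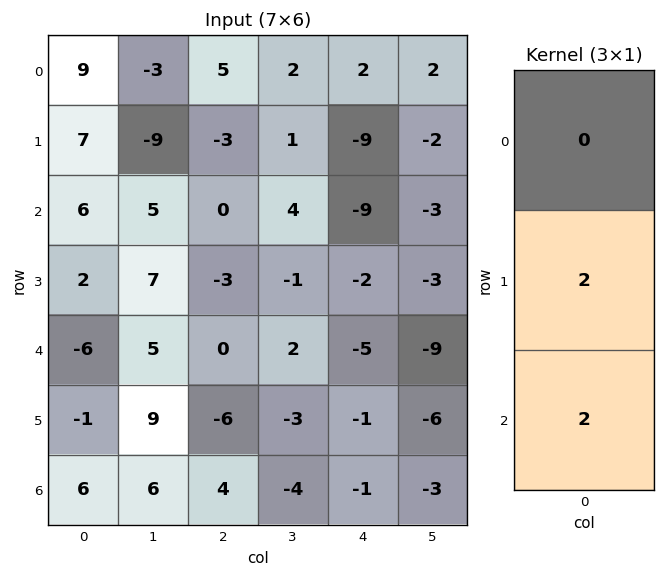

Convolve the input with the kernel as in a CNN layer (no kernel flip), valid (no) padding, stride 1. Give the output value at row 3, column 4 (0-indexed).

The receptive field on the input at this output position is [-2 / -5 / -1]. Elementwise product with the kernel and sum: -5·2 + -1·2.

-12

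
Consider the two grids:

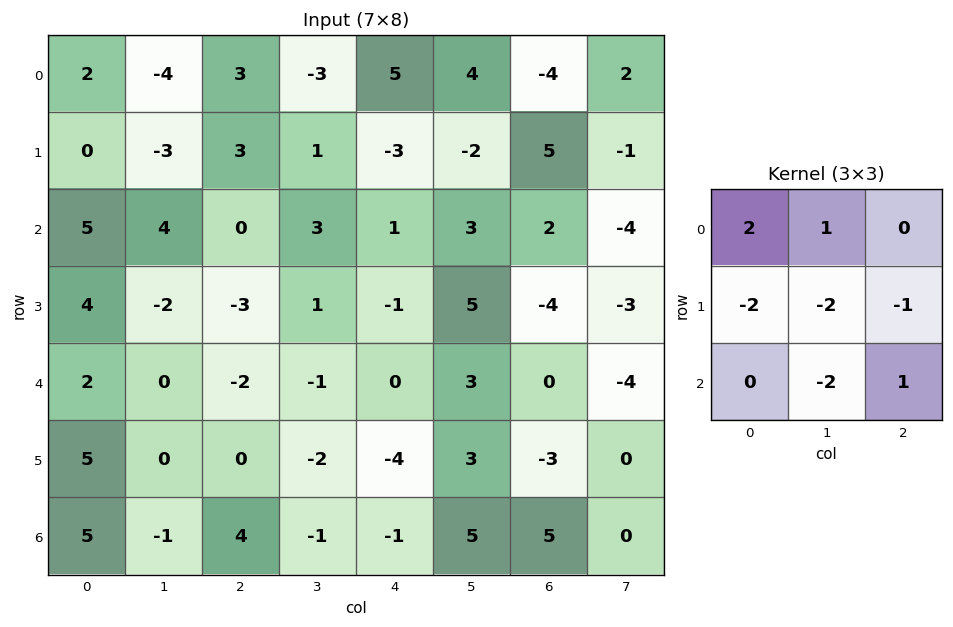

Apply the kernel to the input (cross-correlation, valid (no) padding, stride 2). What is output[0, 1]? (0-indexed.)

The receptive field on the input at this output position is [3 -3 5 / 3 1 -3 / 0 3 1]. Elementwise product with the kernel and sum: 3·2 + -3·1 + 3·-2 + 1·-2 + -3·-1 + 3·-2 + 1·1.

-7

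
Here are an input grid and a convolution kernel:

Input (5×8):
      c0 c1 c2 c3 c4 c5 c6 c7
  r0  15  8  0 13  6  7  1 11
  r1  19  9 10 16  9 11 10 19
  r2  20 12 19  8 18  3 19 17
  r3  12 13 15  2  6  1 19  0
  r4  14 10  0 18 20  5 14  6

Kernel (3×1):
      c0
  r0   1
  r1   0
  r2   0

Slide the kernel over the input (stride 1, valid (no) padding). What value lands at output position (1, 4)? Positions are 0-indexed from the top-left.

The receptive field on the input at this output position is [9 / 18 / 6]. Elementwise product with the kernel and sum: 9·1.

9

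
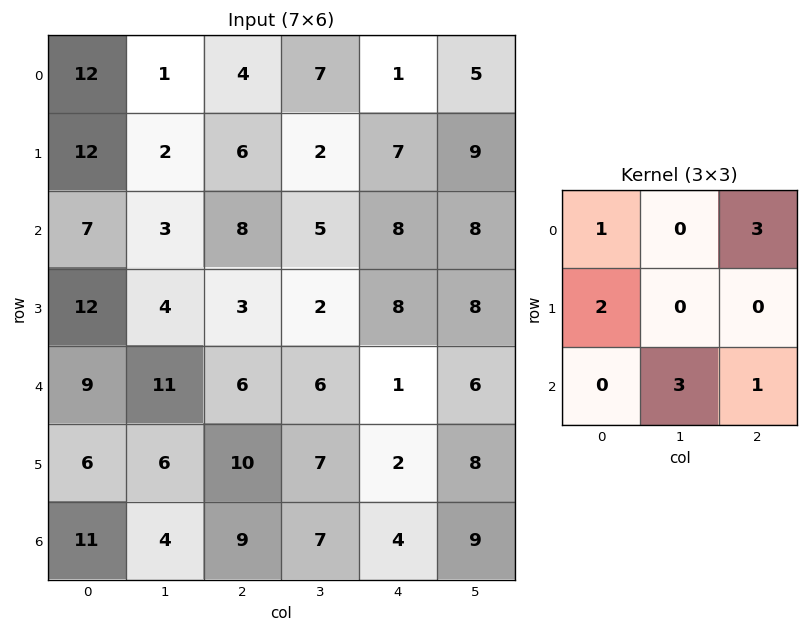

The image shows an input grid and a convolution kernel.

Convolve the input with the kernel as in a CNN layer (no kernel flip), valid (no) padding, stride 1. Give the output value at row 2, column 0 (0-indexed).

The receptive field on the input at this output position is [7 3 8 / 12 4 3 / 9 11 6]. Elementwise product with the kernel and sum: 7·1 + 8·3 + 12·2 + 11·3 + 6·1.

94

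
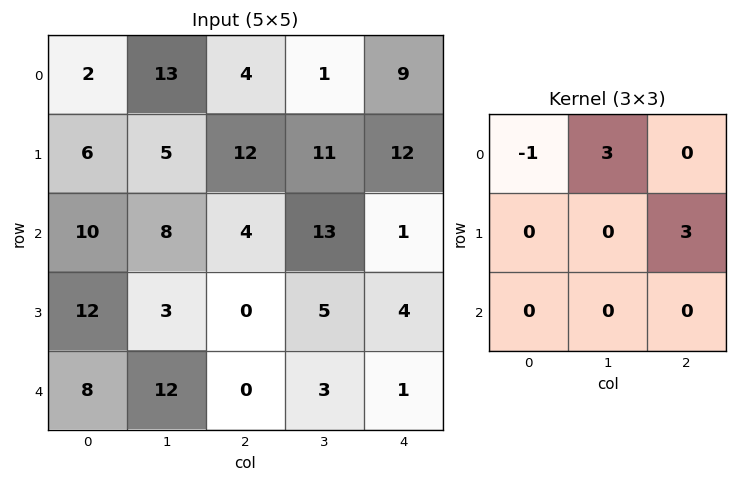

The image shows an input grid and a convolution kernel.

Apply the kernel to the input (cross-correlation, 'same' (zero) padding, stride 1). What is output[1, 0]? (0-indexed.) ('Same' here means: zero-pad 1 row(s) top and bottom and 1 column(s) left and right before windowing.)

The receptive field on the zero-padded input at this output position is [0 2 13 / 0 6 5 / 0 10 8]. Elementwise product with the kernel and sum: 0·-1 + 2·3 + 5·3.

21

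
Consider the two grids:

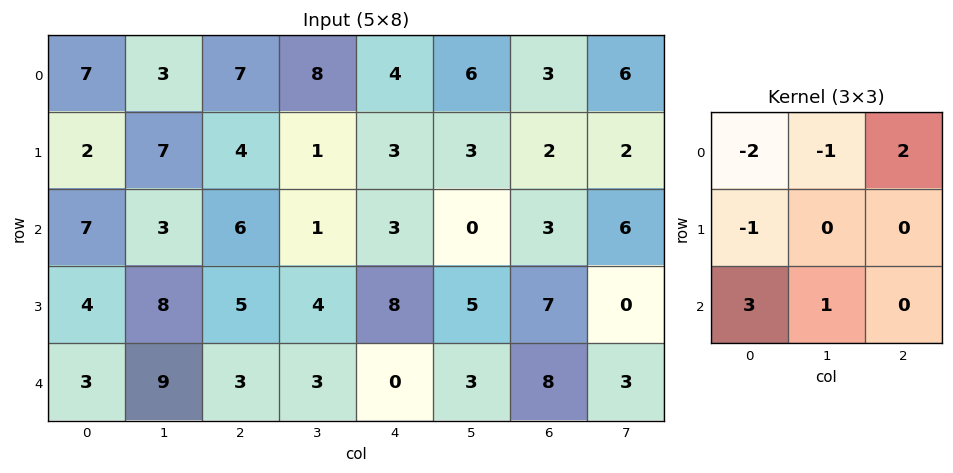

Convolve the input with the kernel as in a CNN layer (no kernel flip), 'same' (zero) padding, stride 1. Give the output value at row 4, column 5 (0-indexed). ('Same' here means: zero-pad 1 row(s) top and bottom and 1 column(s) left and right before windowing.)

The receptive field on the zero-padded input at this output position is [8 5 7 / 0 3 8 / 0 0 0]. Elementwise product with the kernel and sum: 8·-2 + 5·-1 + 7·2 + 0·-1 + 0·3 + 0·1.

-7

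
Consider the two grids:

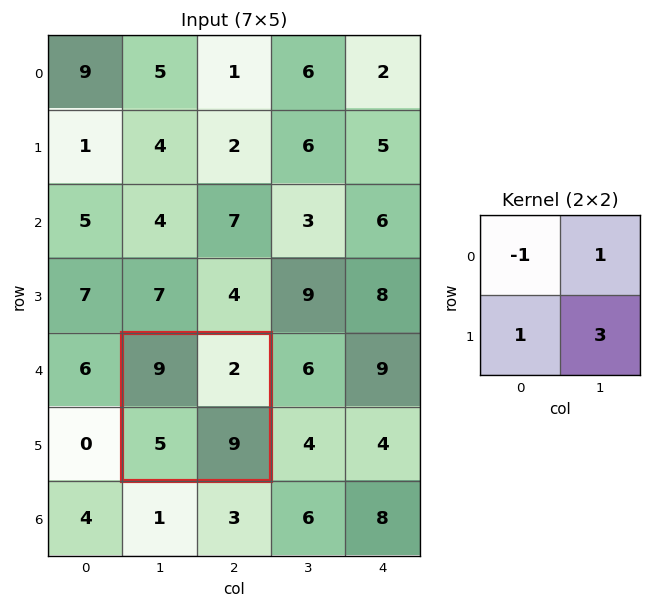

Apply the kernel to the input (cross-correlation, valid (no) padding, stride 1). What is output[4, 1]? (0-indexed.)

The receptive field on the input at this output position is [9 2 / 5 9]. Elementwise product with the kernel and sum: 9·-1 + 2·1 + 5·1 + 9·3.

25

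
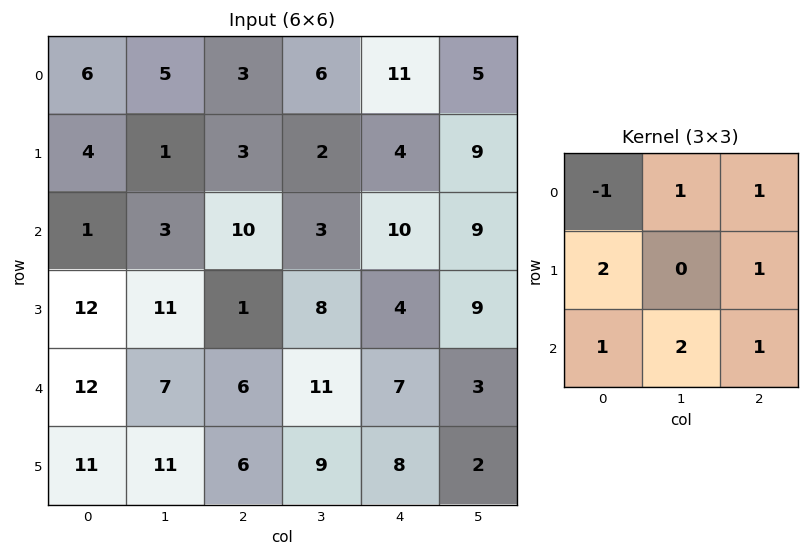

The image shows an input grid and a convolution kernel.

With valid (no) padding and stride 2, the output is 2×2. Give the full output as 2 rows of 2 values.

30 50
69 44

Output[0,0]: The receptive field on the input at this output position is [6 5 3 / 4 1 3 / 1 3 10]. Elementwise product with the kernel and sum: 6·-1 + 5·1 + 3·1 + 4·2 + 3·1 + 1·1 + 3·2 + 10·1.
Output[0,1]: The receptive field on the input at this output position is [3 6 11 / 3 2 4 / 10 3 10]. Elementwise product with the kernel and sum: 3·-1 + 6·1 + 11·1 + 3·2 + 4·1 + 10·1 + 3·2 + 10·1.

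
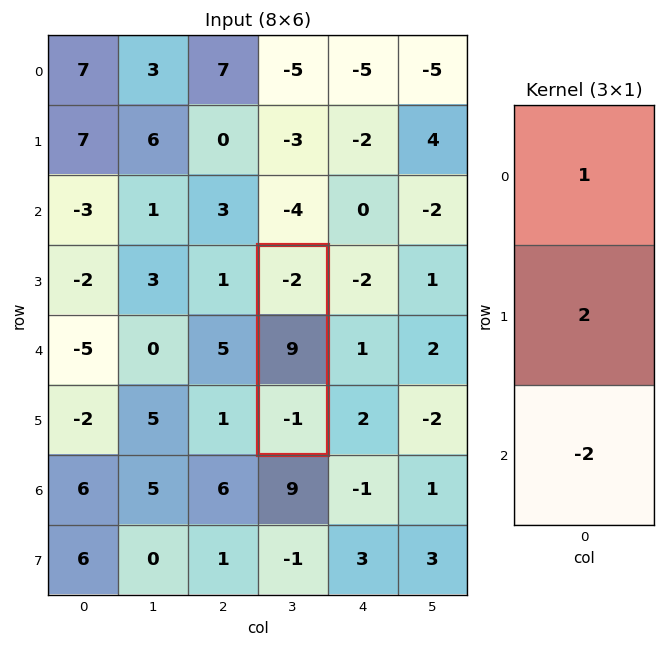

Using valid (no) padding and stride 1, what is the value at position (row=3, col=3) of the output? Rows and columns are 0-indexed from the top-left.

18

The receptive field on the input at this output position is [-2 / 9 / -1]. Elementwise product with the kernel and sum: -2·1 + 9·2 + -1·-2.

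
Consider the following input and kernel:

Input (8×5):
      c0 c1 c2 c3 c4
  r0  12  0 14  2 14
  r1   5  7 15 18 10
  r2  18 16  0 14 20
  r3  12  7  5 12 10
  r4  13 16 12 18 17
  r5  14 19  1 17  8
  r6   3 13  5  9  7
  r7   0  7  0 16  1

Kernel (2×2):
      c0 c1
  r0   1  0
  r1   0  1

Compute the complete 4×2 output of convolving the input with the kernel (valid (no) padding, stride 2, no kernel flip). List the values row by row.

Output[0,0]: The receptive field on the input at this output position is [12 0 / 5 7]. Elementwise product with the kernel and sum: 12·1 + 7·1.

19 32
25 12
32 29
10 21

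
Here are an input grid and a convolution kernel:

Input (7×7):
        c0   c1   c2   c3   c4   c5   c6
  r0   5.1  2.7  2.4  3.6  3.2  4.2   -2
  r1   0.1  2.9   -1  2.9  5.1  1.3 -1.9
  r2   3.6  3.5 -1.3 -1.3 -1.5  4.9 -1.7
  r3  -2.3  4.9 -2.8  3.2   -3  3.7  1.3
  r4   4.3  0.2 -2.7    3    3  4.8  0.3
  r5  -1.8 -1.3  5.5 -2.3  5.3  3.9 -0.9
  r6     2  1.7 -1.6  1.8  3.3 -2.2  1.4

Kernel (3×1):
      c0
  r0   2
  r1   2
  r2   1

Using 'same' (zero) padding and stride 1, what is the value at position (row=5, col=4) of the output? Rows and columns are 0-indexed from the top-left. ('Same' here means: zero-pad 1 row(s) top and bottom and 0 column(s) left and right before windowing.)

The receptive field on the zero-padded input at this output position is [3 / 5.3 / 3.3]. Elementwise product with the kernel and sum: 3·2 + 5.3·2 + 3.3·1.

19.9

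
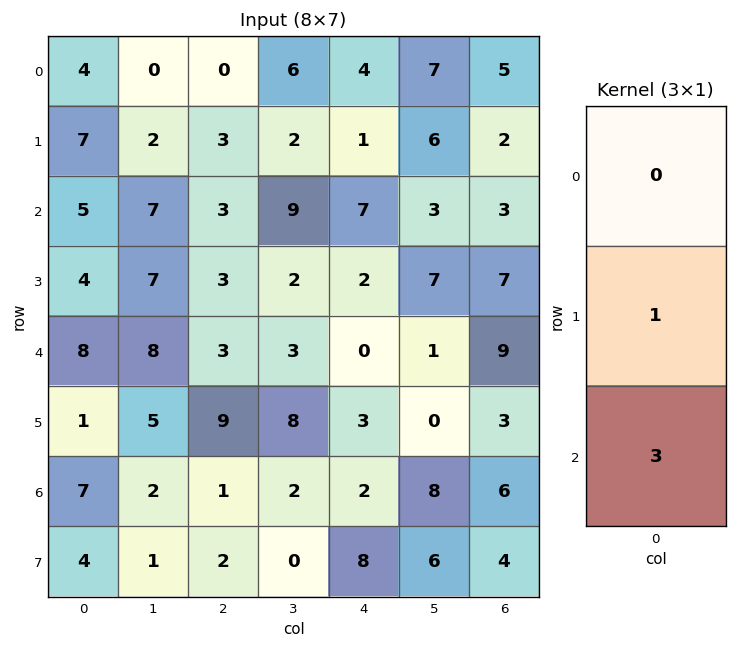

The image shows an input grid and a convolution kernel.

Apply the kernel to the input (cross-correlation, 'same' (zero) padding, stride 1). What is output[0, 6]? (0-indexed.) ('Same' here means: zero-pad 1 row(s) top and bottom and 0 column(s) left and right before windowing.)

The receptive field on the zero-padded input at this output position is [0 / 5 / 2]. Elementwise product with the kernel and sum: 5·1 + 2·3.

11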